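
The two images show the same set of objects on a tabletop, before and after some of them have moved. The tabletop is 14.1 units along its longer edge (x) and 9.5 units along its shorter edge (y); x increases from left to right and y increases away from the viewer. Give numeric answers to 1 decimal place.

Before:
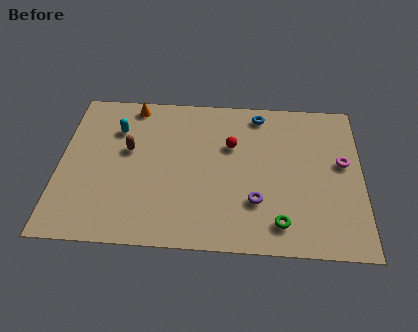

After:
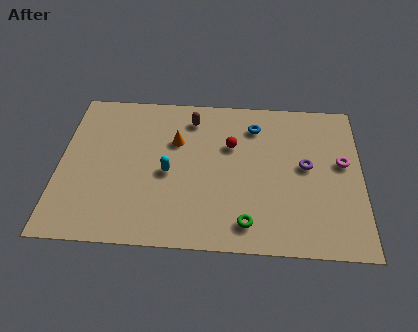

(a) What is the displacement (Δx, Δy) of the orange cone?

(2.1, -2.2)

The orange cone was at about (3.3, 8.5) and moved to about (5.4, 6.3).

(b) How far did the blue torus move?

0.8

The blue torus moved from about (9.3, 8.3) to (9.1, 7.5), a distance of √(0.2² + 0.8²) ≈ 0.8.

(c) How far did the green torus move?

1.5

The green torus was near (10.3, 1.6) before and (8.8, 1.5) after, so it travelled √(1.5² + 0.1²) ≈ 1.5 units.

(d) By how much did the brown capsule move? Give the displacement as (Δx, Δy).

(2.9, 2.2)

The brown capsule was at about (3.2, 5.6) and moved to about (6.1, 7.8).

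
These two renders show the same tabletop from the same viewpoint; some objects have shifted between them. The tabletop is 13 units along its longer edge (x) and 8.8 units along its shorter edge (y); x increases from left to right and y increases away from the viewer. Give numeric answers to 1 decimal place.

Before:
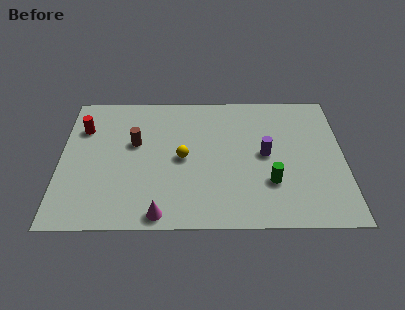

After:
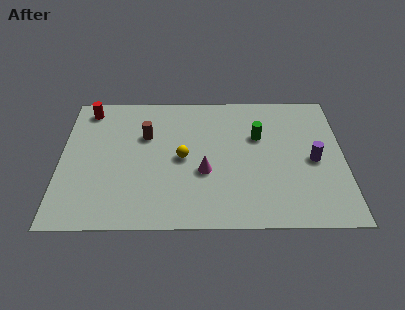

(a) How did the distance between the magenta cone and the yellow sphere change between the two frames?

-2.3

They were about 3.6 units apart before and 1.3 after — 2.3 units closer together.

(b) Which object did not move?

the yellow sphere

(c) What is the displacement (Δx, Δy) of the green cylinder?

(-0.5, 3.0)

From the two frames, the green cylinder sits at roughly (9.6, 2.7) before and (9.1, 5.7) after.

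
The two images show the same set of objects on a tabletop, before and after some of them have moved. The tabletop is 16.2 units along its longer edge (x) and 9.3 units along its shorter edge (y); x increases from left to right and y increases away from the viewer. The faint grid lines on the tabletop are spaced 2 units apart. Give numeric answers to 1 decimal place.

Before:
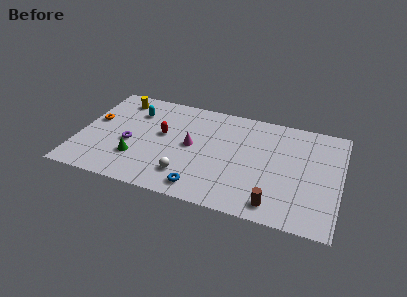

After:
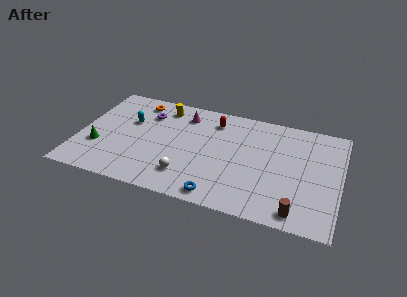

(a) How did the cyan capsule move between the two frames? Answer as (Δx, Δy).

(-0.2, -1.0)

From the two frames, the cyan capsule sits at roughly (3.2, 6.9) before and (3.0, 5.9) after.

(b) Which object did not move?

the white sphere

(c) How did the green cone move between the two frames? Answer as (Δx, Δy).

(-2.4, 0.4)

The green cone started near (3.7, 2.7) and ended near (1.3, 3.1).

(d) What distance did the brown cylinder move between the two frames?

1.4

From (12.4, 1.3) to (13.8, 1.1), the brown cylinder covered √(1.4² + 0.2²) ≈ 1.4 units.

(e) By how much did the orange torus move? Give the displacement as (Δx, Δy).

(2.5, 2.5)

The orange torus was at about (0.8, 5.4) and moved to about (3.3, 7.9).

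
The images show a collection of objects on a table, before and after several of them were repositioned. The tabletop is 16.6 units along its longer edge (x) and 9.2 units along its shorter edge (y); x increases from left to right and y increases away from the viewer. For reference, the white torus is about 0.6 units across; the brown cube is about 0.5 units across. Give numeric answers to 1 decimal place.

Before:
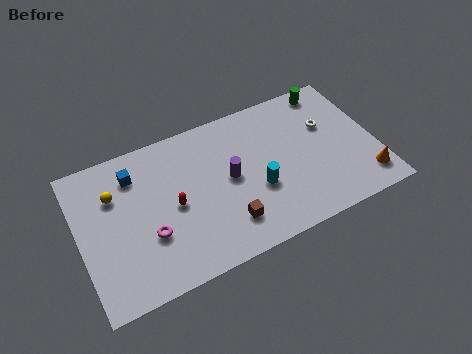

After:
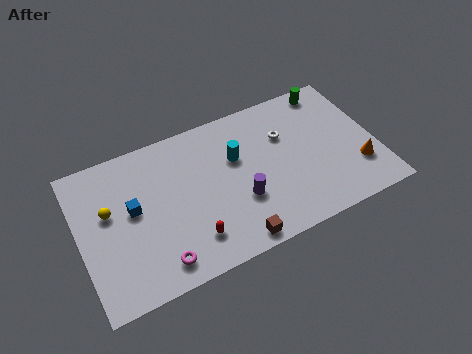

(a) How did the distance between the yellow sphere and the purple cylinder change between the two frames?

+1.0

The distance was about 6.5 in the first image and 7.5 in the second, so they moved 1.0 units further apart.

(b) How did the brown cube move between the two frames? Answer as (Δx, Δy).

(0.2, -1.2)

The brown cube was at about (7.9, 2.1) and moved to about (8.1, 0.9).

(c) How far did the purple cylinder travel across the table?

1.6

From (8.4, 4.8) to (8.8, 3.2), the purple cylinder covered √(0.4² + 1.6²) ≈ 1.6 units.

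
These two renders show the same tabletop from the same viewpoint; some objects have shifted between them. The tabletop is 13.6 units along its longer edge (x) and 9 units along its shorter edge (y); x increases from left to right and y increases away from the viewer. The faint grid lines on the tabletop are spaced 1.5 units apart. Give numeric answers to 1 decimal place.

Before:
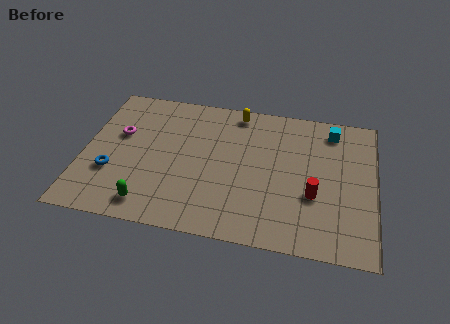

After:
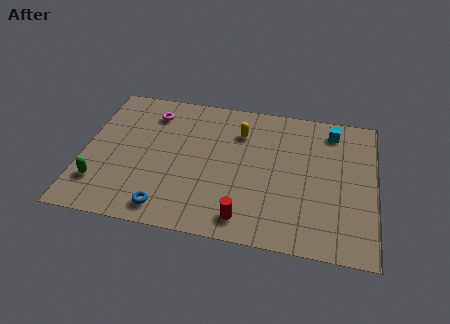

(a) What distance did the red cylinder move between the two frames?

3.7

The red cylinder moved from about (10.8, 3.3) to (7.7, 1.3), a distance of √(3.1² + 2.0²) ≈ 3.7.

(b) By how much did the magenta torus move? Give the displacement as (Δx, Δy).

(1.4, 1.7)

From the two frames, the magenta torus sits at roughly (1.6, 5.5) before and (3.0, 7.2) after.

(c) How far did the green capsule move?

2.6

From (3.3, 1.3) to (0.9, 2.2), the green capsule covered √(2.4² + 0.9²) ≈ 2.6 units.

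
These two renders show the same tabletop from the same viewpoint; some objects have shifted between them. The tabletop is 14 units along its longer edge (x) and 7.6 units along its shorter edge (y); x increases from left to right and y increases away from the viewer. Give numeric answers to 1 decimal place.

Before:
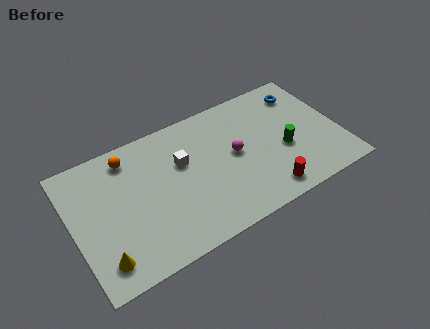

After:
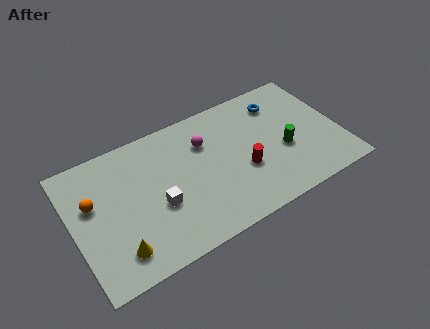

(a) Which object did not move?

the green cylinder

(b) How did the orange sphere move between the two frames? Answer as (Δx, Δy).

(-2.1, -1.7)

From the two frames, the orange sphere sits at roughly (3.2, 6.4) before and (1.1, 4.7) after.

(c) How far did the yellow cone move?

0.8

From (1.2, 1.4) to (2.0, 1.5), the yellow cone covered √(0.8² + 0.1²) ≈ 0.8 units.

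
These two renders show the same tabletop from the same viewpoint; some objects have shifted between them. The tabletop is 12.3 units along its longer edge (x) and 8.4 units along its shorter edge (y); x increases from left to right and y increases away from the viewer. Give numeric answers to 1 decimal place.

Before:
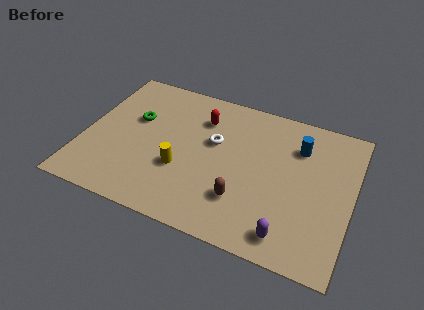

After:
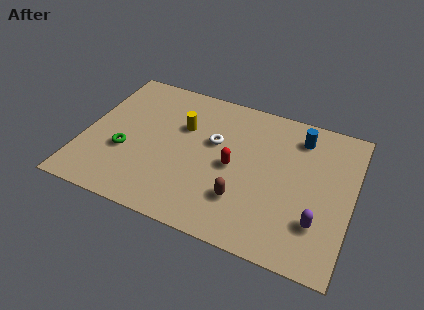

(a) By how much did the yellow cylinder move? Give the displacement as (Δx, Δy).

(-0.2, 2.5)

The yellow cylinder was at about (4.6, 3.0) and moved to about (4.4, 5.5).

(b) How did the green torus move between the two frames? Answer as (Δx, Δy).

(-0.2, -2.1)

The green torus was at about (2.2, 5.2) and moved to about (2.0, 3.1).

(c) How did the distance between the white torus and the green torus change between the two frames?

+0.7

They were about 3.7 units apart before and 4.4 after — 0.7 units further apart.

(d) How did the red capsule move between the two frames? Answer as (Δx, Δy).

(1.7, -2.3)

The red capsule was at about (5.2, 6.3) and moved to about (6.9, 4.0).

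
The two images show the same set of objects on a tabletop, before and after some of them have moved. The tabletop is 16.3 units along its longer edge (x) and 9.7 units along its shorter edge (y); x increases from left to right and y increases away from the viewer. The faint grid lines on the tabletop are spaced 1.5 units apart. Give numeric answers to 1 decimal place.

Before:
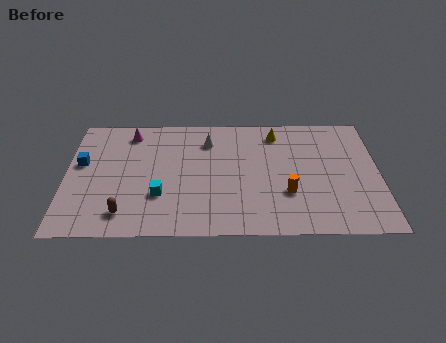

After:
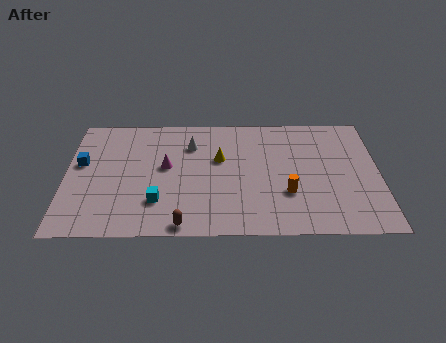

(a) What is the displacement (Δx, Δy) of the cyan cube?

(-0.1, -0.5)

The cyan cube started near (4.9, 3.1) and ended near (4.8, 2.6).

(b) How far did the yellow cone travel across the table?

3.7

The yellow cone was near (11.0, 8.1) before and (8.0, 6.0) after, so it travelled √(3.0² + 2.1²) ≈ 3.7 units.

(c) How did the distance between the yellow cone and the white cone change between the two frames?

-1.7

Before: roughly 3.6 units apart; after: 1.9. That's 1.7 units closer together.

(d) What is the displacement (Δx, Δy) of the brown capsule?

(3.0, -0.9)

The brown capsule was at about (3.1, 1.7) and moved to about (6.1, 0.8).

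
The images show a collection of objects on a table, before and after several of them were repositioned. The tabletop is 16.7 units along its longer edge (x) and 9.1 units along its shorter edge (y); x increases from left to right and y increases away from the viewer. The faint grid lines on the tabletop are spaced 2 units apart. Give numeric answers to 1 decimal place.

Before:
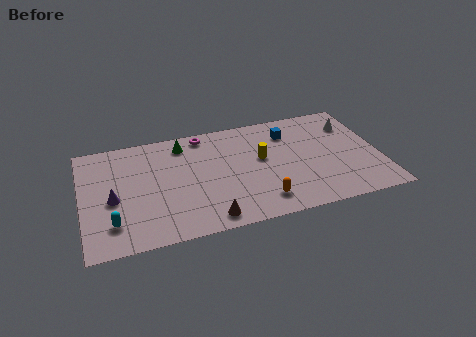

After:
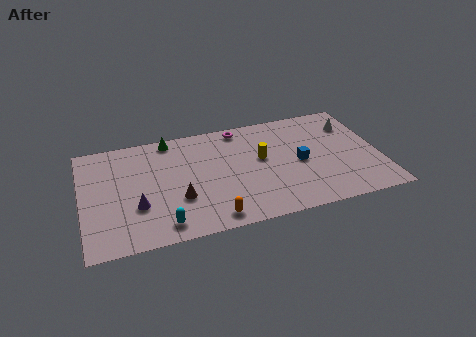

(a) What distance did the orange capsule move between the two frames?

2.9

The orange capsule moved from about (9.8, 1.7) to (7.0, 1.1), a distance of √(2.8² + 0.6²) ≈ 2.9.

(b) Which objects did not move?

the white cone and the yellow cylinder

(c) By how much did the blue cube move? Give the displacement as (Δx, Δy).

(0.4, -2.7)

The blue cube started near (11.8, 7.0) and ended near (12.2, 4.3).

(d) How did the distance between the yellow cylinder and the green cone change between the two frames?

+0.9

Before: roughly 4.9 units apart; after: 5.8. That's 0.9 units further apart.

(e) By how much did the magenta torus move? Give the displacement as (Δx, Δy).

(2.1, 0.0)

From the two frames, the magenta torus sits at roughly (7.0, 8.1) before and (9.1, 8.1) after.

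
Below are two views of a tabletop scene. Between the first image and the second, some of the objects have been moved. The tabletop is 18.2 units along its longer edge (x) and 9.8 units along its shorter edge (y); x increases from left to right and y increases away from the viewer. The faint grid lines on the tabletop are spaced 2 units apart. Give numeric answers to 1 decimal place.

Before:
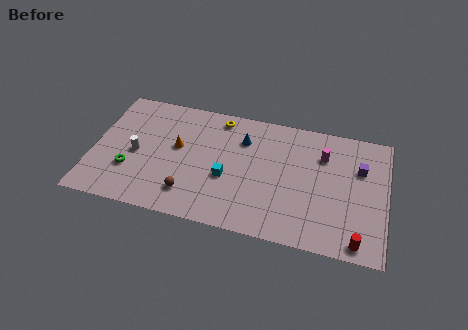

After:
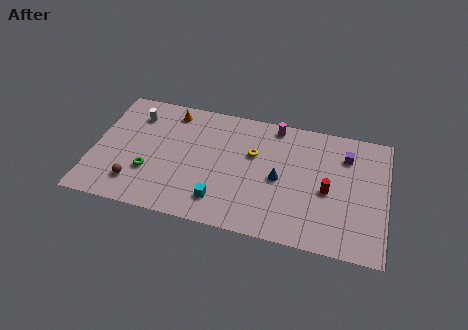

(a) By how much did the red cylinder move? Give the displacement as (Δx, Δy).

(-2.0, 3.4)

The red cylinder started near (16.6, 1.0) and ended near (14.6, 4.4).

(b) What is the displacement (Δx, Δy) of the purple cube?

(-0.9, 0.8)

The purple cube started near (16.5, 6.6) and ended near (15.6, 7.4).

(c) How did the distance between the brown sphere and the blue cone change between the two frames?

+3.2

They were about 5.9 units apart before and 9.1 after — 3.2 units further apart.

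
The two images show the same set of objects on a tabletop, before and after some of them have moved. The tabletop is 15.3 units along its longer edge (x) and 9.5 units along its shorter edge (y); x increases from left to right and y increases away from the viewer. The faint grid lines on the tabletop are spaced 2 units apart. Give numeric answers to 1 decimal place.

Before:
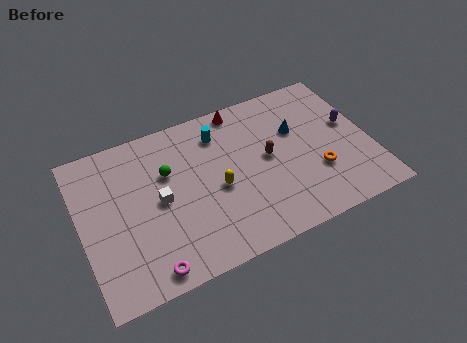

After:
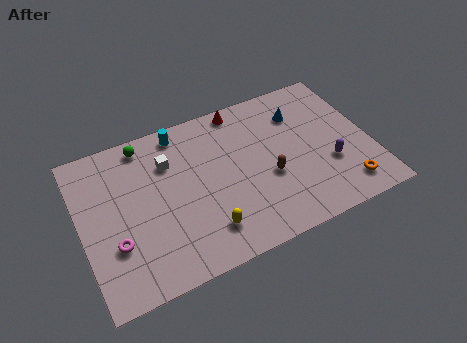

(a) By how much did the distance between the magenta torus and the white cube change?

+1.1

The distance was about 3.8 in the first image and 4.9 in the second, so they moved 1.1 units further apart.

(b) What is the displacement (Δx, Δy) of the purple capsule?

(-1.4, -2.1)

The purple capsule started near (14.4, 5.4) and ended near (13.0, 3.3).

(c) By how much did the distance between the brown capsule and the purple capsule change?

-1.3

They were about 4.5 units apart before and 3.2 after — 1.3 units closer together.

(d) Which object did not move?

the red cone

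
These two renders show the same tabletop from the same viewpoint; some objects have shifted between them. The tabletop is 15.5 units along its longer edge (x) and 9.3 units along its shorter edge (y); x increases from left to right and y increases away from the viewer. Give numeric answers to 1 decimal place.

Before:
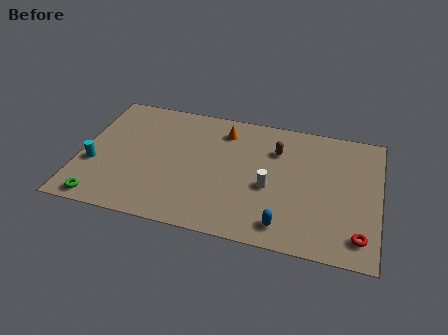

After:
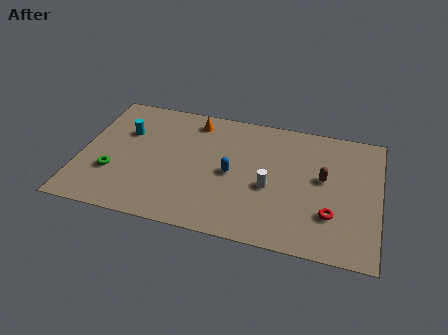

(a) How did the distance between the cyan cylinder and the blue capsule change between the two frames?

-4.2

They were about 10.2 units apart before and 6.0 after — 4.2 units closer together.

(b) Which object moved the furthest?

the blue capsule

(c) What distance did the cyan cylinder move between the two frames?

3.1

The cyan cylinder moved from about (0.8, 3.4) to (2.2, 6.2), a distance of √(1.4² + 2.8²) ≈ 3.1.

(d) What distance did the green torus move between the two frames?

2.1

The green torus moved from about (1.4, 0.9) to (1.8, 3.0), a distance of √(0.4² + 2.1²) ≈ 2.1.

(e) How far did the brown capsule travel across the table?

2.9

The brown capsule moved from about (10.1, 6.7) to (12.6, 5.2), a distance of √(2.5² + 1.5²) ≈ 2.9.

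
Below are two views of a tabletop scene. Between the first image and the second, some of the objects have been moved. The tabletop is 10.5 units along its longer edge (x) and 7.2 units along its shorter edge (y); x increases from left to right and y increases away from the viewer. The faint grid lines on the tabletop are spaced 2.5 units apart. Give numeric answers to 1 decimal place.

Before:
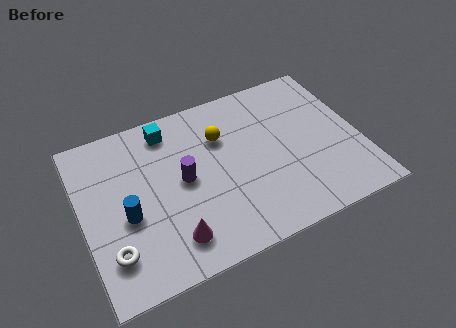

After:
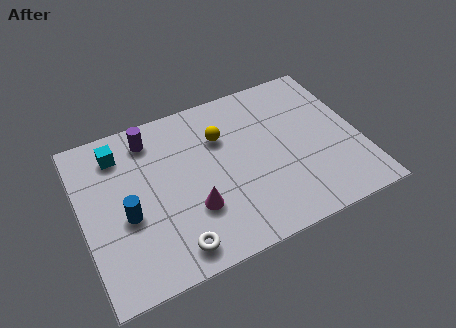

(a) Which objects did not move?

the yellow sphere and the blue cylinder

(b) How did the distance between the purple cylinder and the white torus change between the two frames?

+1.5

Before: roughly 3.5 units apart; after: 5.0. That's 1.5 units further apart.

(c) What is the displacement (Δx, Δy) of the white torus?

(2.2, -0.7)

The white torus started near (0.9, 1.7) and ended near (3.1, 1.0).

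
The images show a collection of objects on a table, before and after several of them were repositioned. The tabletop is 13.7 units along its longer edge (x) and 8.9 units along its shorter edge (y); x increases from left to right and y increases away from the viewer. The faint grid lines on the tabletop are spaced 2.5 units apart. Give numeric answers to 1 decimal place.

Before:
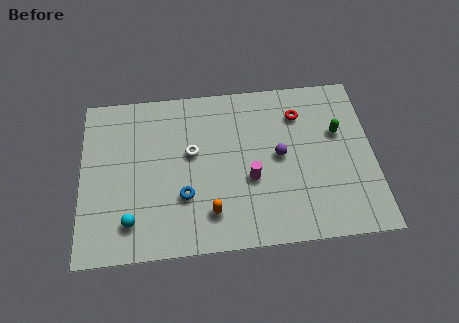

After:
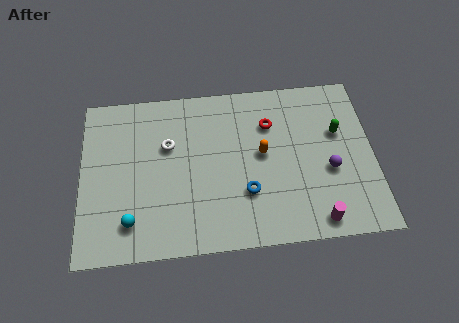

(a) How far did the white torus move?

1.2

The white torus moved from about (5.2, 5.2) to (4.1, 5.7), a distance of √(1.1² + 0.5²) ≈ 1.2.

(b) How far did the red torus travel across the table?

1.5

The red torus moved from about (10.3, 6.8) to (8.9, 6.4), a distance of √(1.4² + 0.4²) ≈ 1.5.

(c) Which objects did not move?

the green capsule and the cyan sphere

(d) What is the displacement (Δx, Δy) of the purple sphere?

(2.3, -1.0)

The purple sphere started near (9.3, 4.6) and ended near (11.6, 3.6).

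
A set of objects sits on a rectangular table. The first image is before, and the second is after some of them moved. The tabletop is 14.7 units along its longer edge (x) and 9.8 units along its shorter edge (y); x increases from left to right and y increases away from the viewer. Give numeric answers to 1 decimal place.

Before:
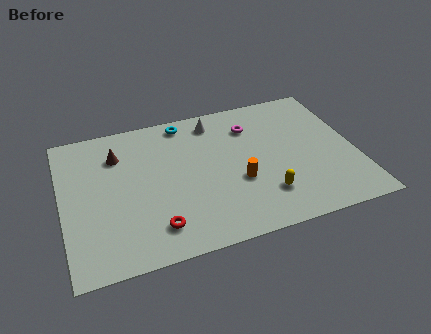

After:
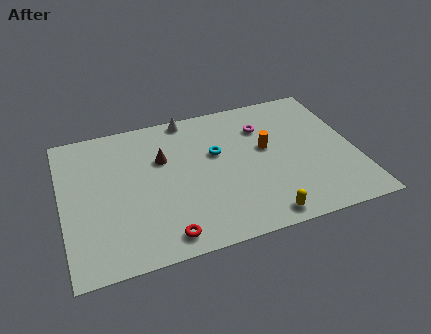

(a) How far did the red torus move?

0.8

The red torus was near (4.4, 1.9) before and (4.8, 1.2) after, so it travelled √(0.4² + 0.7²) ≈ 0.8 units.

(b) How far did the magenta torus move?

0.6

The magenta torus moved from about (9.7, 7.4) to (10.3, 7.2), a distance of √(0.6² + 0.2²) ≈ 0.6.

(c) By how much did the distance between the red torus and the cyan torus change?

-1.4

They were about 7.1 units apart before and 5.7 after — 1.4 units closer together.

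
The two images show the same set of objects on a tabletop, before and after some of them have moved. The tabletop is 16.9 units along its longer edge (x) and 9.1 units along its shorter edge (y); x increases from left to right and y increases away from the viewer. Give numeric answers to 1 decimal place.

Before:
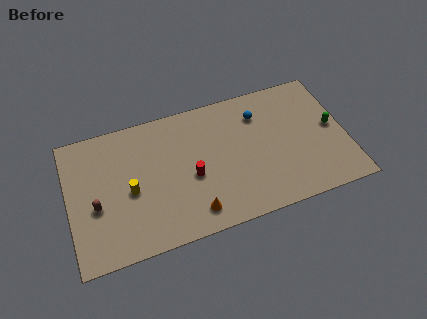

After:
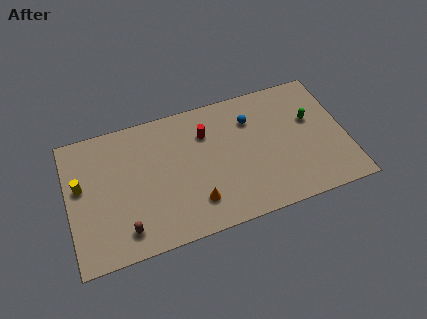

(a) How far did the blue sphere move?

0.5

The blue sphere moved from about (11.8, 6.9) to (11.3, 6.7), a distance of √(0.5² + 0.2²) ≈ 0.5.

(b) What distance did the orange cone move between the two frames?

0.6

The orange cone was near (7.3, 1.5) before and (7.5, 2.1) after, so it travelled √(0.2² + 0.6²) ≈ 0.6 units.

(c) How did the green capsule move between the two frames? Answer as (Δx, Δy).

(-1.2, 0.9)

The green capsule was at about (16.1, 4.7) and moved to about (14.9, 5.6).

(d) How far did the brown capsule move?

2.6

The brown capsule moved from about (1.6, 3.7) to (3.2, 1.6), a distance of √(1.6² + 2.1²) ≈ 2.6.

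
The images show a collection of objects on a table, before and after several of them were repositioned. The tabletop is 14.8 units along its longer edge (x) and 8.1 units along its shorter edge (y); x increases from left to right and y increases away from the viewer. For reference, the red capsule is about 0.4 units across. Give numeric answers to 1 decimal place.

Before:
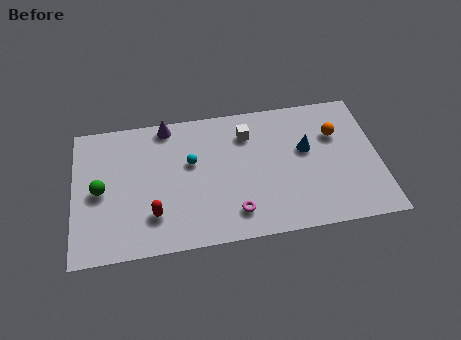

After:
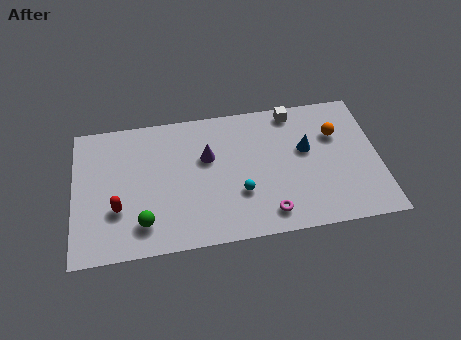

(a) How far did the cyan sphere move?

3.2

From (5.7, 4.9) to (8.0, 2.7), the cyan sphere covered √(2.3² + 2.2²) ≈ 3.2 units.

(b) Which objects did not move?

the blue cone and the orange sphere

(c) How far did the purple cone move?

2.9

The purple cone moved from about (4.6, 7.3) to (6.5, 5.1), a distance of √(1.9² + 2.2²) ≈ 2.9.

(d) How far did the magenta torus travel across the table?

1.6

The magenta torus moved from about (7.7, 1.6) to (9.3, 1.3), a distance of √(1.6² + 0.3²) ≈ 1.6.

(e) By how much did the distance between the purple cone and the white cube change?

+0.7

They were about 4.1 units apart before and 4.8 after — 0.7 units further apart.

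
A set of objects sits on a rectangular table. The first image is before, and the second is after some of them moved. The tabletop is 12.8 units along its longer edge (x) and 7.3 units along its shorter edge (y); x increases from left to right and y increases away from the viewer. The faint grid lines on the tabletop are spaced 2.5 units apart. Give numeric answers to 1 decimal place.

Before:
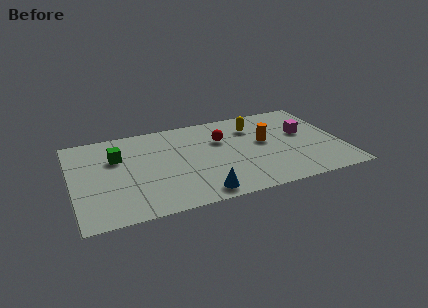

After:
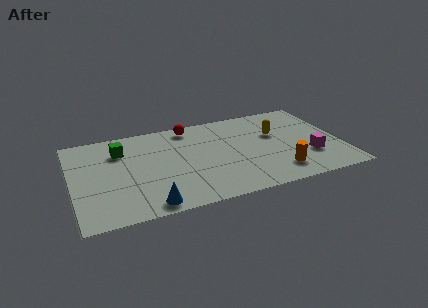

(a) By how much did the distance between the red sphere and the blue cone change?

+1.9

The distance was about 4.2 in the first image and 6.1 in the second, so they moved 1.9 units further apart.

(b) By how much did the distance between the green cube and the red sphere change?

-1.5

Before: roughly 5.0 units apart; after: 3.5. That's 1.5 units closer together.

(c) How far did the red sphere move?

2.1

The red sphere was near (7.2, 4.9) before and (5.8, 6.4) after, so it travelled √(1.4² + 1.5²) ≈ 2.1 units.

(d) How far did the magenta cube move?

2.0

The magenta cube moved from about (11.1, 4.3) to (11.2, 2.3), a distance of √(0.1² + 2.0²) ≈ 2.0.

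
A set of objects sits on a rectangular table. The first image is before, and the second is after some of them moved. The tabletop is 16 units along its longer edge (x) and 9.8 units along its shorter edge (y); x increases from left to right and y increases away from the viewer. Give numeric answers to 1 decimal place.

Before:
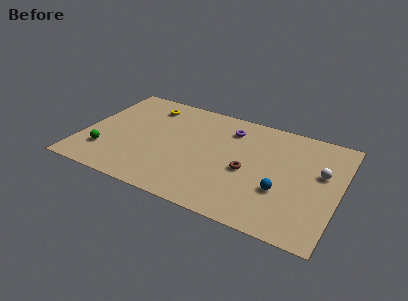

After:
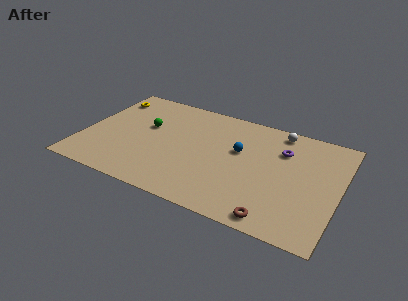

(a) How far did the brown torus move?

3.9

From (10.4, 4.3) to (12.5, 1.0), the brown torus covered √(2.1² + 3.3²) ≈ 3.9 units.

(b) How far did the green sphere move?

4.0

From (1.6, 2.5) to (3.8, 5.9), the green sphere covered √(2.2² + 3.4²) ≈ 4.0 units.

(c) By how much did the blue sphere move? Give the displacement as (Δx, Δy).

(-2.9, 2.5)

The blue sphere started near (12.6, 3.4) and ended near (9.7, 5.9).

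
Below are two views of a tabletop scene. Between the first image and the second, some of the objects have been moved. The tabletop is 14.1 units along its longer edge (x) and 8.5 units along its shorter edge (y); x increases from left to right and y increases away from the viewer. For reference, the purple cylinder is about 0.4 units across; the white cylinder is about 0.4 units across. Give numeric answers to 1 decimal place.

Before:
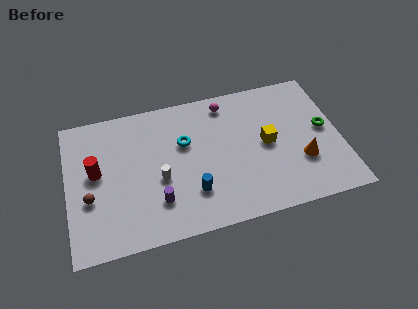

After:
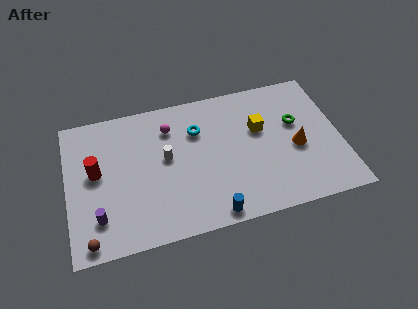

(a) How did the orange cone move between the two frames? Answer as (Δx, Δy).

(-0.2, 0.9)

The orange cone started near (12.0, 2.8) and ended near (11.8, 3.7).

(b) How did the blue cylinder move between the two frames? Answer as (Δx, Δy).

(0.9, -1.5)

The blue cylinder started near (6.3, 2.3) and ended near (7.2, 0.8).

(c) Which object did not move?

the red cylinder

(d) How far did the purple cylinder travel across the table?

3.0

From (4.5, 2.2) to (1.5, 2.0), the purple cylinder covered √(3.0² + 0.2²) ≈ 3.0 units.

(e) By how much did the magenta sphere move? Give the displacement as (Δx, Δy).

(-3.0, -0.8)

The magenta sphere started near (8.4, 7.3) and ended near (5.4, 6.5).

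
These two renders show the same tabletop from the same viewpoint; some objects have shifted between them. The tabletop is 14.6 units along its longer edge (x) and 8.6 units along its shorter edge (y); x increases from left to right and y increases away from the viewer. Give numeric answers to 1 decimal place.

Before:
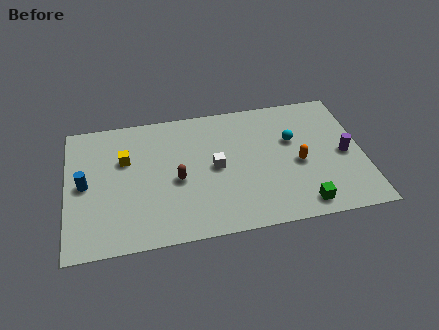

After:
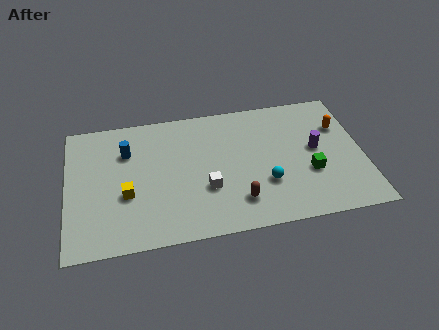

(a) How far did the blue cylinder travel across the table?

2.8

The blue cylinder moved from about (0.9, 4.3) to (3.0, 6.1), a distance of √(2.1² + 1.8²) ≈ 2.8.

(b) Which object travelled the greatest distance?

the brown capsule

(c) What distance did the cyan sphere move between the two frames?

3.0

The cyan sphere moved from about (11.2, 5.4) to (9.7, 2.8), a distance of √(1.5² + 2.6²) ≈ 3.0.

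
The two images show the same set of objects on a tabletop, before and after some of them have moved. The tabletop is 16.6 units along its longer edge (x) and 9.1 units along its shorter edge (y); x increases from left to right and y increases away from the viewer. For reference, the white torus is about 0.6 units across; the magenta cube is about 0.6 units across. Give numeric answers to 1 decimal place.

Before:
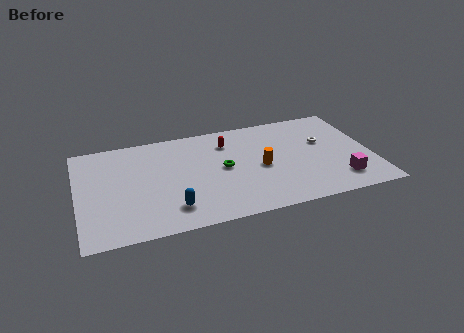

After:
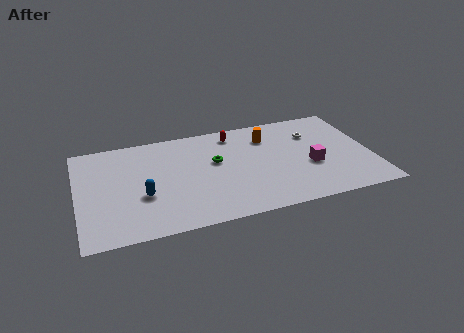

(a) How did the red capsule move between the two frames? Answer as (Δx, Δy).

(0.4, 0.7)

The red capsule was at about (8.6, 7.0) and moved to about (9.0, 7.7).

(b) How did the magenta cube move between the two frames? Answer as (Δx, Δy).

(-1.5, 1.7)

The magenta cube started near (14.6, 1.9) and ended near (13.1, 3.6).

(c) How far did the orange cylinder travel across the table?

2.8

The orange cylinder moved from about (10.3, 4.2) to (10.9, 6.9), a distance of √(0.6² + 2.7²) ≈ 2.8.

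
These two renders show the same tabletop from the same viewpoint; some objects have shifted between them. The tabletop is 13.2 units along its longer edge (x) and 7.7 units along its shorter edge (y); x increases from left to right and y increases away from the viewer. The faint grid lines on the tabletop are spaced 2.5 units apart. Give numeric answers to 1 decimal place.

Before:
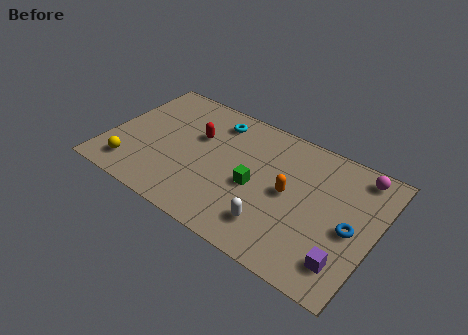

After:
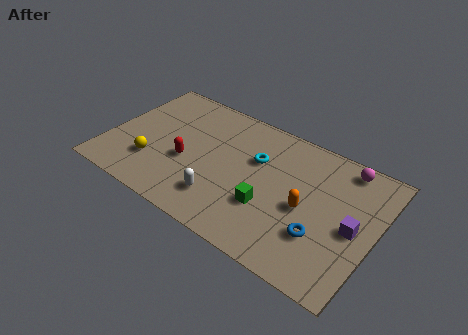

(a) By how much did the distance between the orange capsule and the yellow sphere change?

-0.3

Before: roughly 7.9 units apart; after: 7.6. That's 0.3 units closer together.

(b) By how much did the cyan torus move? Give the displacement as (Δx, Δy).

(2.3, -1.3)

From the two frames, the cyan torus sits at roughly (4.9, 6.3) before and (7.2, 5.0) after.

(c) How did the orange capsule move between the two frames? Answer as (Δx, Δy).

(0.9, -0.4)

From the two frames, the orange capsule sits at roughly (9.0, 3.9) before and (9.9, 3.5) after.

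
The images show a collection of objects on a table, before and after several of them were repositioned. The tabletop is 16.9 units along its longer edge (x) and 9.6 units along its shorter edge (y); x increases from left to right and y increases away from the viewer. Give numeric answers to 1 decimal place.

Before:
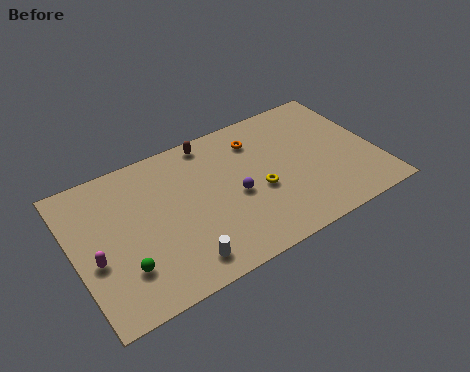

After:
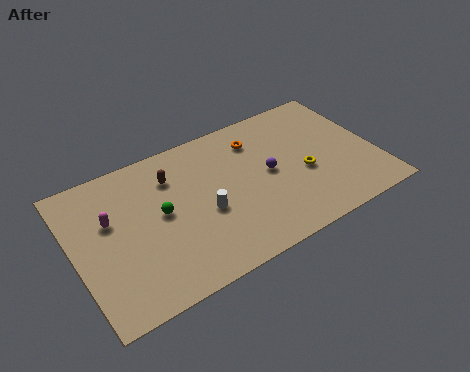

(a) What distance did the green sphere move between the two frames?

3.5

The green sphere moved from about (2.4, 2.6) to (4.8, 5.1), a distance of √(2.4² + 2.5²) ≈ 3.5.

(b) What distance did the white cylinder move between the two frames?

3.0

From (5.4, 1.5) to (7.1, 4.0), the white cylinder covered √(1.7² + 2.5²) ≈ 3.0 units.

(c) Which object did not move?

the orange torus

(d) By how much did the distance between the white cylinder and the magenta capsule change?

+0.4

Before: roughly 5.0 units apart; after: 5.4. That's 0.4 units further apart.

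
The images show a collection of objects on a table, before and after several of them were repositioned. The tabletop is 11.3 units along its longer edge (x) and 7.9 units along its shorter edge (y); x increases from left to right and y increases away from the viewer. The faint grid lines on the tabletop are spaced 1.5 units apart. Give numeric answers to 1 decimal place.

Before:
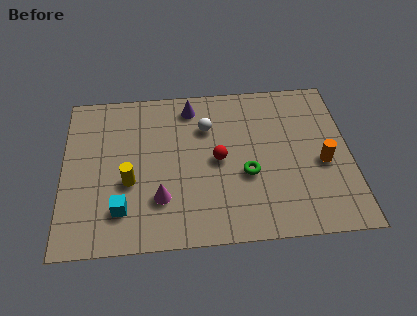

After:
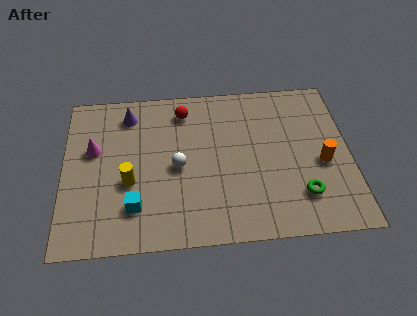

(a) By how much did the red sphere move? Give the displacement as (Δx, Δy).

(-1.3, 2.6)

From the two frames, the red sphere sits at roughly (6.1, 3.9) before and (4.8, 6.5) after.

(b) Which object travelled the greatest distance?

the magenta cone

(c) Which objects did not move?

the yellow cylinder and the orange cylinder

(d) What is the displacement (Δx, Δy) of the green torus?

(2.1, -1.2)

The green torus started near (7.2, 3.1) and ended near (9.3, 1.9).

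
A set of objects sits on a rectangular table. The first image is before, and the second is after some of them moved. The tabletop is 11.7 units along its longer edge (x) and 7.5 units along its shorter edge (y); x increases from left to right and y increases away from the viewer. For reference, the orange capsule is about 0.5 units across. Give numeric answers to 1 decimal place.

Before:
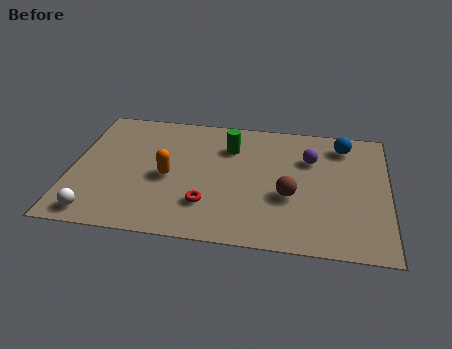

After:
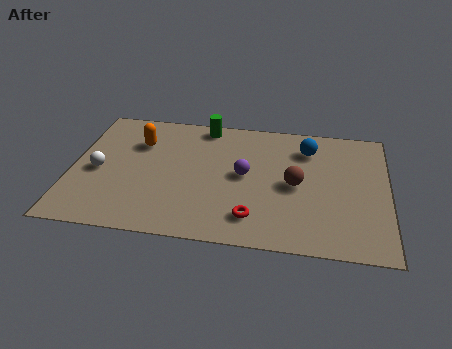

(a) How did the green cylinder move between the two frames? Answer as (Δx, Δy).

(-1.0, 1.2)

From the two frames, the green cylinder sits at roughly (5.8, 5.5) before and (4.8, 6.7) after.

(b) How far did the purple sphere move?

2.7

The purple sphere was near (8.8, 5.2) before and (6.4, 3.9) after, so it travelled √(2.4² + 1.3²) ≈ 2.7 units.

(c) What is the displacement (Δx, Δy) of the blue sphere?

(-1.3, -0.4)

The blue sphere was at about (10.0, 6.2) and moved to about (8.7, 5.8).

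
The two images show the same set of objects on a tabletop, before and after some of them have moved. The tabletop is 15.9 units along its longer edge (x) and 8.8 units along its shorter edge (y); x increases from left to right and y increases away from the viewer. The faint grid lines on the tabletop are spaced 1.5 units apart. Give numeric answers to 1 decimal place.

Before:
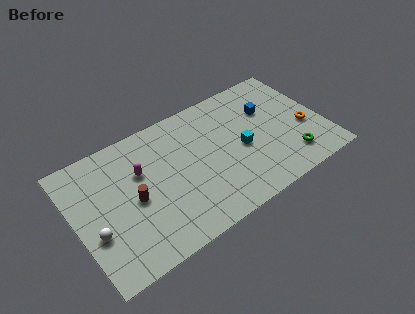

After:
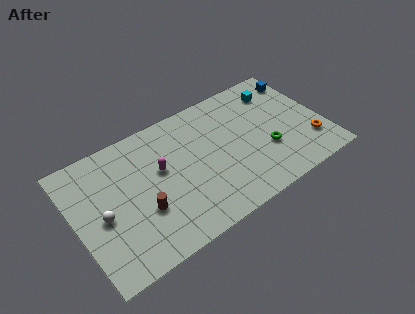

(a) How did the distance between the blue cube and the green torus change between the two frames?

+0.9

They were about 4.2 units apart before and 5.1 after — 0.9 units further apart.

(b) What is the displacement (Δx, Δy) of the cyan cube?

(2.9, 3.0)

The cyan cube started near (10.6, 4.0) and ended near (13.5, 7.0).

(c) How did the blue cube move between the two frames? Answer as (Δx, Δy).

(2.4, 1.3)

The blue cube started near (12.7, 5.9) and ended near (15.1, 7.2).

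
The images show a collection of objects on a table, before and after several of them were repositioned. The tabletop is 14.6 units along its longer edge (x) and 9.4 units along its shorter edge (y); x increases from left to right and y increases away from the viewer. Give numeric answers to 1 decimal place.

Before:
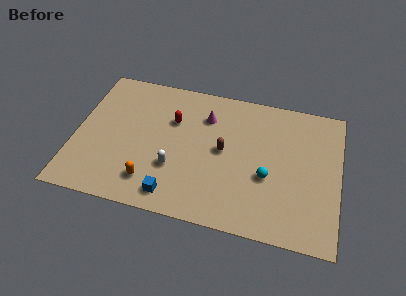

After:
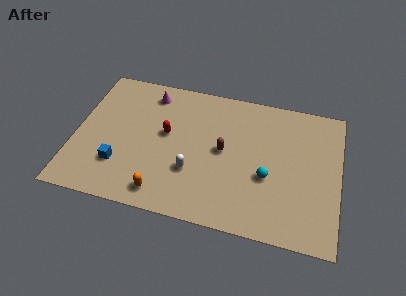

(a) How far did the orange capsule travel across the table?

0.9

The orange capsule was near (4.4, 1.9) before and (5.1, 1.3) after, so it travelled √(0.7² + 0.6²) ≈ 0.9 units.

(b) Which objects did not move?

the brown capsule and the cyan sphere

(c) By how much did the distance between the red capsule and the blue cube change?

-1.4

They were about 5.0 units apart before and 3.6 after — 1.4 units closer together.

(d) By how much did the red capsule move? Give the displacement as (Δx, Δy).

(-0.3, -1.0)

From the two frames, the red capsule sits at roughly (5.3, 6.3) before and (5.0, 5.3) after.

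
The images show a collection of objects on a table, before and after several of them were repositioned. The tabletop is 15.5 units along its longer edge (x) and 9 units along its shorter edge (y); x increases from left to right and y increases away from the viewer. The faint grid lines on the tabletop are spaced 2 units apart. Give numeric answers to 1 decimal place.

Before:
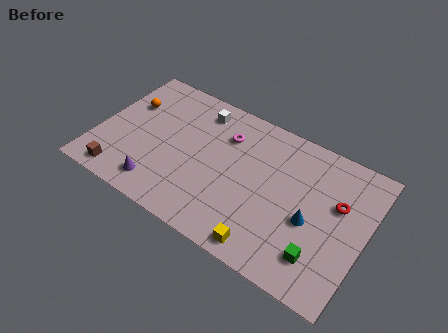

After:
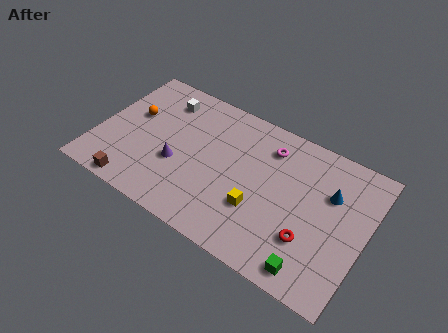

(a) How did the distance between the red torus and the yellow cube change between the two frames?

-2.7

The distance was about 5.7 in the first image and 3.0 in the second, so they moved 2.7 units closer together.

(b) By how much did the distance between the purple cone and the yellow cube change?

-1.6

They were about 6.4 units apart before and 4.8 after — 1.6 units closer together.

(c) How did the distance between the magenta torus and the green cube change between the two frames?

-0.8

The distance was about 7.7 in the first image and 6.9 in the second, so they moved 0.8 units closer together.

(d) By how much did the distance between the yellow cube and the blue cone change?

+1.3

The distance was about 3.5 in the first image and 4.8 in the second, so they moved 1.3 units further apart.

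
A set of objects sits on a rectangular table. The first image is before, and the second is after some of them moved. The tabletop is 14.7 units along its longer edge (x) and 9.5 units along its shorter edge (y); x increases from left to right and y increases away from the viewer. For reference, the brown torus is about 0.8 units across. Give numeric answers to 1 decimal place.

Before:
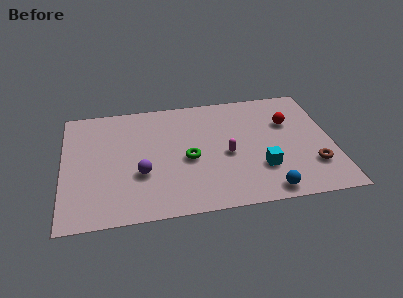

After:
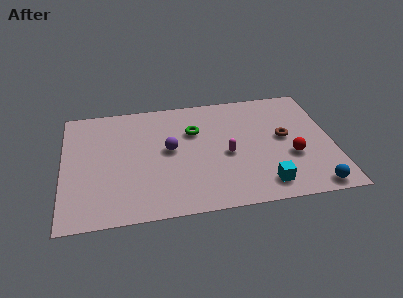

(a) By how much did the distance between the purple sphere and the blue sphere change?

+1.6

They were about 7.1 units apart before and 8.7 after — 1.6 units further apart.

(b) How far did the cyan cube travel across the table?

1.3

From (10.7, 2.8) to (10.8, 1.5), the cyan cube covered √(0.1² + 1.3²) ≈ 1.3 units.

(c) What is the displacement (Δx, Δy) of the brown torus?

(-1.4, 2.5)

From the two frames, the brown torus sits at roughly (13.5, 2.6) before and (12.1, 5.1) after.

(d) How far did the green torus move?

2.2

From (6.8, 4.2) to (7.2, 6.4), the green torus covered √(0.4² + 2.2²) ≈ 2.2 units.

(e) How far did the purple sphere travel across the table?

2.3

The purple sphere moved from about (4.2, 3.4) to (5.8, 5.1), a distance of √(1.6² + 1.7²) ≈ 2.3.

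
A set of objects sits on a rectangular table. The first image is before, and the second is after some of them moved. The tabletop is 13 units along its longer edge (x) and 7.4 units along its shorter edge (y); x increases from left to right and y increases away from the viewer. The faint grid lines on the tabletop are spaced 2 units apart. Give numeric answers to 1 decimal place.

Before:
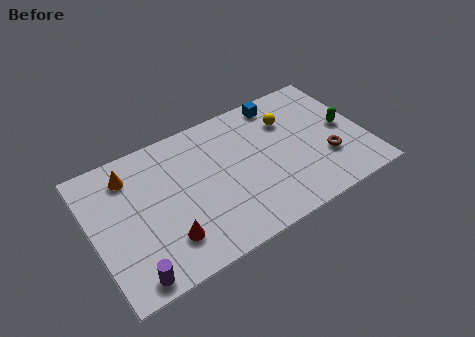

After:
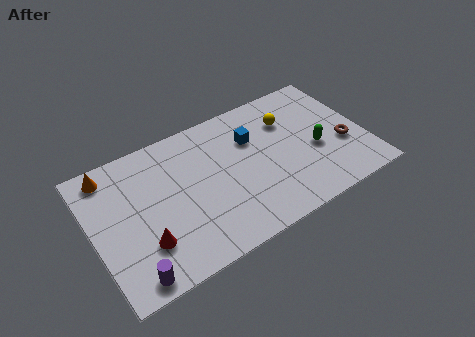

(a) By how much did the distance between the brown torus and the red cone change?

+1.9

The distance was about 7.8 in the first image and 9.7 in the second, so they moved 1.9 units further apart.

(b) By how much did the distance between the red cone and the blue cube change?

-1.4

The distance was about 7.8 in the first image and 6.4 in the second, so they moved 1.4 units closer together.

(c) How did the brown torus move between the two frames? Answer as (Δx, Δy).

(0.9, 0.4)

The brown torus was at about (11.0, 2.4) and moved to about (11.9, 2.8).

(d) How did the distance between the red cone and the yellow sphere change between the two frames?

+0.8

Before: roughly 7.3 units apart; after: 8.1. That's 0.8 units further apart.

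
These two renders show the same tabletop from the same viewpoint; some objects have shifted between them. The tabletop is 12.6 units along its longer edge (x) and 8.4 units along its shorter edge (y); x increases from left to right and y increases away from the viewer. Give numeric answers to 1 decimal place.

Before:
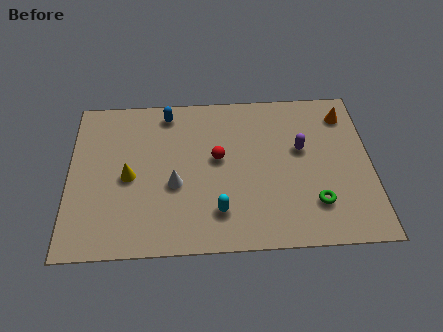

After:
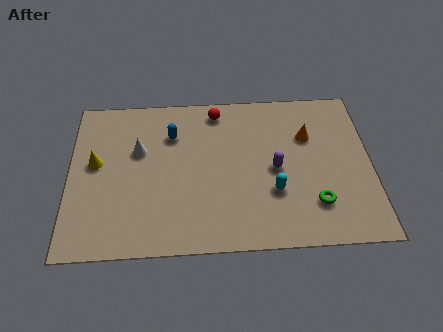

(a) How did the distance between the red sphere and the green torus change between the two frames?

+1.8

The distance was about 4.8 in the first image and 6.6 in the second, so they moved 1.8 units further apart.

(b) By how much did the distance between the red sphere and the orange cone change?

-1.7

The distance was about 5.8 in the first image and 4.1 in the second, so they moved 1.7 units closer together.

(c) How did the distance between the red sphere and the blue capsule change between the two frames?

-1.1

They were about 3.3 units apart before and 2.2 after — 1.1 units closer together.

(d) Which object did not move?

the green torus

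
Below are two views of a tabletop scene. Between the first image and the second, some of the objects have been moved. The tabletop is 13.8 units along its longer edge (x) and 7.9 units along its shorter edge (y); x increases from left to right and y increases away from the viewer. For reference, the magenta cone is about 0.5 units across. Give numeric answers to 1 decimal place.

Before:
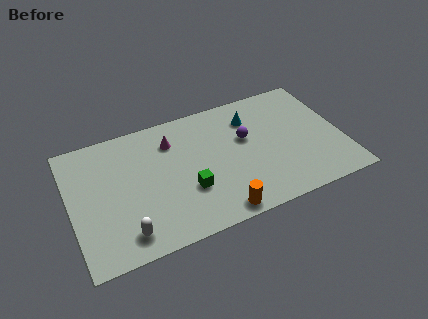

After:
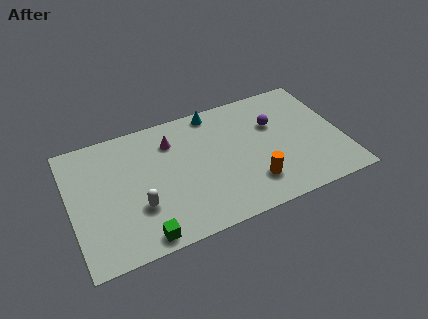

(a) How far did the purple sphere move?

1.6

The purple sphere was near (9.0, 4.8) before and (10.5, 5.2) after, so it travelled √(1.5² + 0.4²) ≈ 1.6 units.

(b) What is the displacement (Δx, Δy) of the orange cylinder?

(1.9, 1.1)

The orange cylinder started near (7.1, 0.8) and ended near (9.0, 1.9).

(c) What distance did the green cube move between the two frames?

3.1

The green cube was near (5.8, 2.7) before and (3.3, 0.8) after, so it travelled √(2.5² + 1.9²) ≈ 3.1 units.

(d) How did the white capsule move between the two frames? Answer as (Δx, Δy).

(0.8, 1.3)

The white capsule was at about (2.5, 1.3) and moved to about (3.3, 2.6).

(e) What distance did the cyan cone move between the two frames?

2.1

The cyan cone moved from about (9.4, 6.0) to (7.6, 7.1), a distance of √(1.8² + 1.1²) ≈ 2.1.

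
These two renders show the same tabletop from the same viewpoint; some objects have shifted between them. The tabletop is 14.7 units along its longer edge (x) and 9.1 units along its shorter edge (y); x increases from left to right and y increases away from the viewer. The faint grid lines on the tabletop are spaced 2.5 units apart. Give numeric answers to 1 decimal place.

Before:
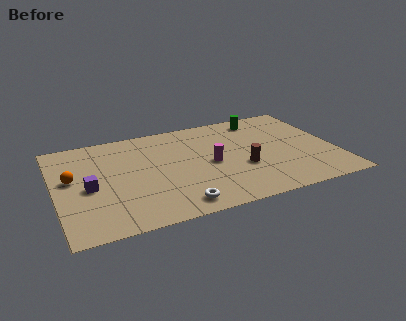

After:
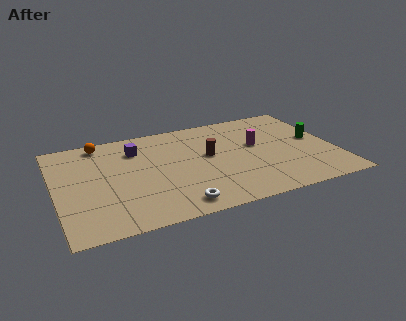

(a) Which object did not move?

the white torus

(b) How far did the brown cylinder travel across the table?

2.3

The brown cylinder moved from about (9.7, 3.4) to (8.1, 5.1), a distance of √(1.6² + 1.7²) ≈ 2.3.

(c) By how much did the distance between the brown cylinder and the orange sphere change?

-2.7

They were about 9.0 units apart before and 6.3 after — 2.7 units closer together.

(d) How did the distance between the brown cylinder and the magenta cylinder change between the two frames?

+0.8

The distance was about 1.8 in the first image and 2.6 in the second, so they moved 0.8 units further apart.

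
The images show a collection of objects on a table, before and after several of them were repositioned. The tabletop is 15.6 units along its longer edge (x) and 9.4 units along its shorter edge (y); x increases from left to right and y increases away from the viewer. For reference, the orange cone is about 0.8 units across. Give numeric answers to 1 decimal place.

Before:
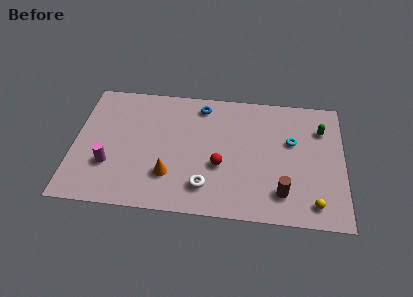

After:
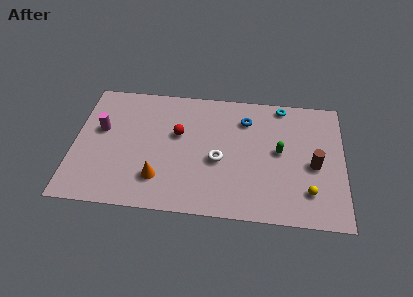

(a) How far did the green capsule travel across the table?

3.1

The green capsule was near (14.3, 6.9) before and (11.9, 5.0) after, so it travelled √(2.4² + 1.9²) ≈ 3.1 units.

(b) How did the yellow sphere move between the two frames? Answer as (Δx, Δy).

(-0.3, 0.8)

The yellow sphere was at about (13.9, 1.4) and moved to about (13.6, 2.2).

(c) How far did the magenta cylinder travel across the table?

2.7

From (2.1, 3.0) to (1.5, 5.6), the magenta cylinder covered √(0.6² + 2.6²) ≈ 2.7 units.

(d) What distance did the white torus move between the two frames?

2.1

The white torus was near (7.7, 2.0) before and (8.4, 4.0) after, so it travelled √(0.7² + 2.0²) ≈ 2.1 units.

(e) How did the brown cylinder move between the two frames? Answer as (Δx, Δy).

(1.8, 2.2)

The brown cylinder was at about (12.1, 2.0) and moved to about (13.9, 4.2).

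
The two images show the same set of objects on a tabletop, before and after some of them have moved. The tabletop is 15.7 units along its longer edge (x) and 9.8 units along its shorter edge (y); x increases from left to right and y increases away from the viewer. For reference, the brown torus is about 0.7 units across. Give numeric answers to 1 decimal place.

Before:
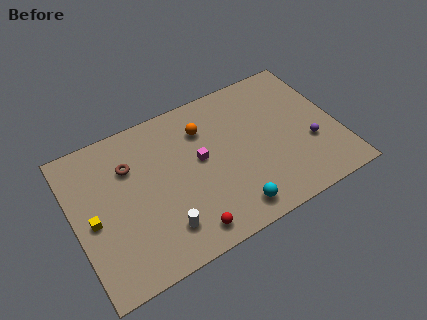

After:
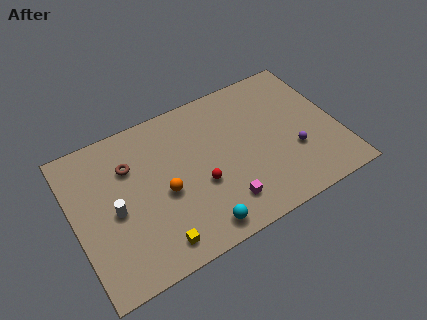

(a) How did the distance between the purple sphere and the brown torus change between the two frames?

-0.9

Before: roughly 10.9 units apart; after: 10.0. That's 0.9 units closer together.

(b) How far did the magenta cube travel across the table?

3.5

The magenta cube moved from about (7.5, 5.4) to (8.4, 2.0), a distance of √(0.9² + 3.4²) ≈ 3.5.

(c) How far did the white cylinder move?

3.5

The white cylinder moved from about (4.8, 2.1) to (2.3, 4.5), a distance of √(2.5² + 2.4²) ≈ 3.5.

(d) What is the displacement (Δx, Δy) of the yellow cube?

(3.3, -3.1)

From the two frames, the yellow cube sits at roughly (1.0, 4.5) before and (4.3, 1.4) after.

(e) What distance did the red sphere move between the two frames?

2.8

The red sphere moved from about (6.1, 1.3) to (7.3, 3.8), a distance of √(1.2² + 2.5²) ≈ 2.8.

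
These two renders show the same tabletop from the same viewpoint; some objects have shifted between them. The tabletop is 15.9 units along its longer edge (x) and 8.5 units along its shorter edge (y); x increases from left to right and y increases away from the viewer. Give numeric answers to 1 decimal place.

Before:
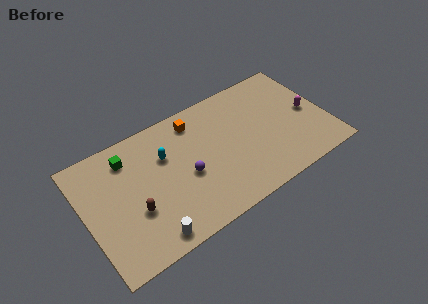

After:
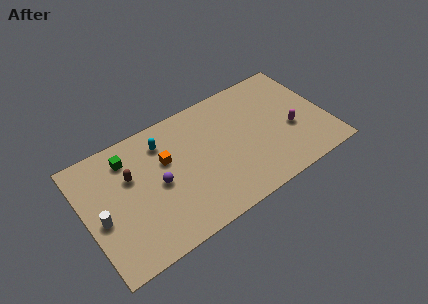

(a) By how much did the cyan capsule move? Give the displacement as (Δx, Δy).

(0.0, 1.0)

From the two frames, the cyan capsule sits at roughly (5.4, 5.7) before and (5.4, 6.7) after.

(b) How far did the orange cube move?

2.8

The orange cube moved from about (7.6, 7.1) to (5.4, 5.4), a distance of √(2.2² + 1.7²) ≈ 2.8.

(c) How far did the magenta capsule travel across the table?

1.5

The magenta capsule moved from about (14.8, 4.1) to (13.5, 3.4), a distance of √(1.3² + 0.7²) ≈ 1.5.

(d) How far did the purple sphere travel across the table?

1.8

From (6.5, 3.7) to (4.7, 4.1), the purple sphere covered √(1.8² + 0.4²) ≈ 1.8 units.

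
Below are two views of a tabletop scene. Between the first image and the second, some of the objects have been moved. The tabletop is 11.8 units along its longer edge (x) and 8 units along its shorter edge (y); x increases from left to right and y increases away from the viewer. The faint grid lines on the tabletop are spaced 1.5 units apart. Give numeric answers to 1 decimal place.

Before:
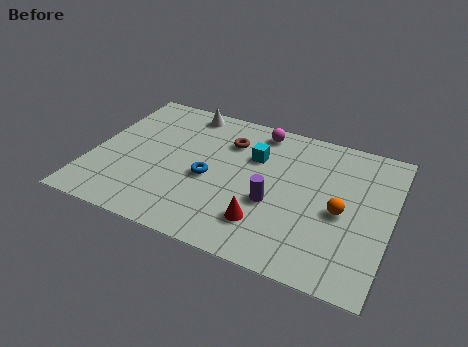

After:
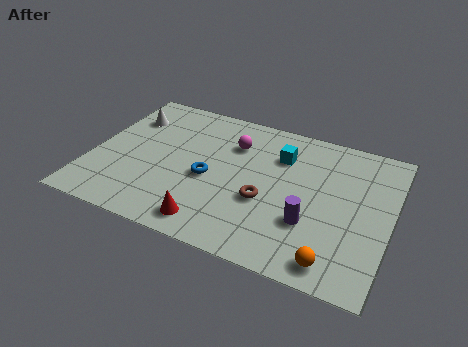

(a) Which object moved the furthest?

the brown torus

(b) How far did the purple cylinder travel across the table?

1.6

The purple cylinder was near (7.3, 3.1) before and (8.8, 2.6) after, so it travelled √(1.5² + 0.5²) ≈ 1.6 units.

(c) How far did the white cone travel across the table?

2.5

The white cone moved from about (3.3, 7.1) to (1.1, 5.9), a distance of √(2.2² + 1.2²) ≈ 2.5.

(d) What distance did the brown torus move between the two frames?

3.3

From (5.2, 5.9) to (7.0, 3.1), the brown torus covered √(1.8² + 2.8²) ≈ 3.3 units.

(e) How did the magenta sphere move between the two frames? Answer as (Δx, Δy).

(-0.9, -1.2)

From the two frames, the magenta sphere sits at roughly (6.3, 7.0) before and (5.4, 5.8) after.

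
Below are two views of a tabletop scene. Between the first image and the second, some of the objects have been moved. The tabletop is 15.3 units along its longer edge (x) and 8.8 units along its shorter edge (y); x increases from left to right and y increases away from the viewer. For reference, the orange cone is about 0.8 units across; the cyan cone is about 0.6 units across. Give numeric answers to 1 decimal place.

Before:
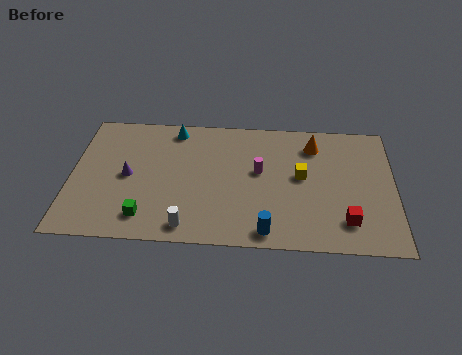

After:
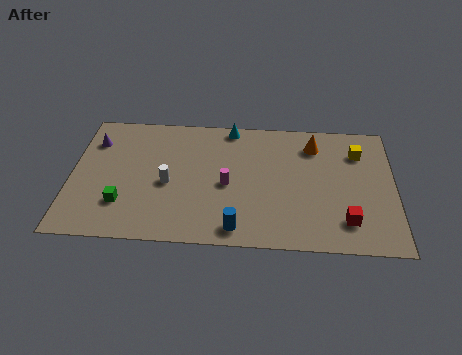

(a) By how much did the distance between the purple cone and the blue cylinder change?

+1.4

The distance was about 7.4 in the first image and 8.8 in the second, so they moved 1.4 units further apart.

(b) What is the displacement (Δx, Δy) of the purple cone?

(-1.7, 2.3)

From the two frames, the purple cone sits at roughly (2.7, 4.3) before and (1.0, 6.6) after.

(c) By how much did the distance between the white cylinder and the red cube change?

+1.2

They were about 7.4 units apart before and 8.6 after — 1.2 units further apart.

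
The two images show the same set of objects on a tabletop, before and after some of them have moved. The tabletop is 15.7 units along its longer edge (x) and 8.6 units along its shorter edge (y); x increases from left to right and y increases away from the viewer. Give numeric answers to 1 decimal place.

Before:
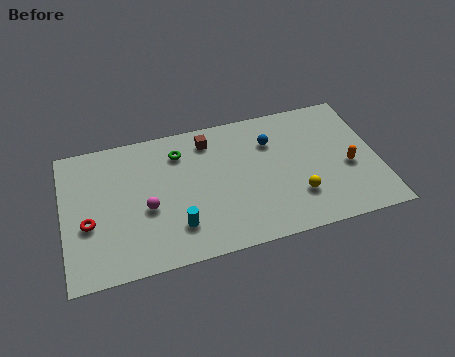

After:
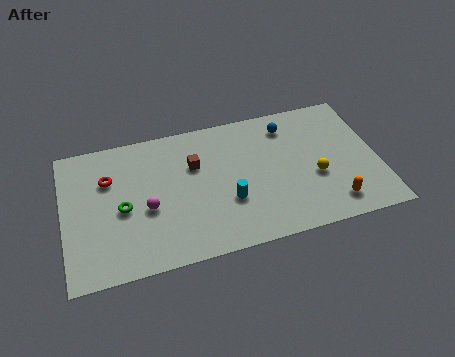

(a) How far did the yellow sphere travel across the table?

1.4

The yellow sphere was near (11.5, 2.4) before and (12.5, 3.4) after, so it travelled √(1.0² + 1.0²) ≈ 1.4 units.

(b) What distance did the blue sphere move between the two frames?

1.2

The blue sphere was near (10.5, 6.2) before and (11.4, 7.0) after, so it travelled √(0.9² + 0.8²) ≈ 1.2 units.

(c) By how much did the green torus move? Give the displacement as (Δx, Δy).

(-3.0, -2.8)

The green torus started near (5.9, 6.7) and ended near (2.9, 3.9).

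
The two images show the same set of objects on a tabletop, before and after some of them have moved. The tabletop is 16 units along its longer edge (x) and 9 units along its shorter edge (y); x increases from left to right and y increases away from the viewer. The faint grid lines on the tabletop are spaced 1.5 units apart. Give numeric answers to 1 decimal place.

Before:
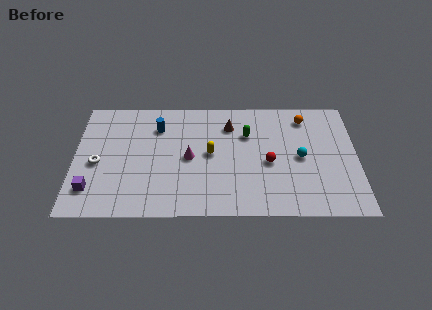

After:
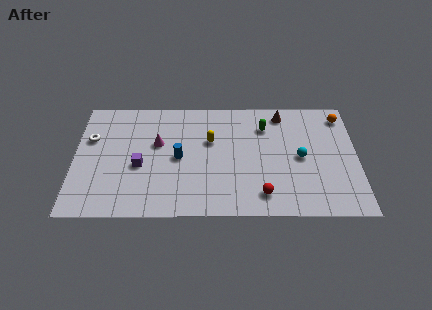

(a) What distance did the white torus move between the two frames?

1.9

The white torus was near (1.3, 4.0) before and (0.9, 5.9) after, so it travelled √(0.4² + 1.9²) ≈ 1.9 units.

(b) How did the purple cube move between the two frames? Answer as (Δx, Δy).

(2.7, 1.8)

From the two frames, the purple cube sits at roughly (1.0, 2.0) before and (3.7, 3.8) after.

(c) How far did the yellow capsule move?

1.0

The yellow capsule moved from about (7.7, 4.7) to (7.7, 5.7), a distance of √(0.0² + 1.0²) ≈ 1.0.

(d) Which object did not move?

the cyan sphere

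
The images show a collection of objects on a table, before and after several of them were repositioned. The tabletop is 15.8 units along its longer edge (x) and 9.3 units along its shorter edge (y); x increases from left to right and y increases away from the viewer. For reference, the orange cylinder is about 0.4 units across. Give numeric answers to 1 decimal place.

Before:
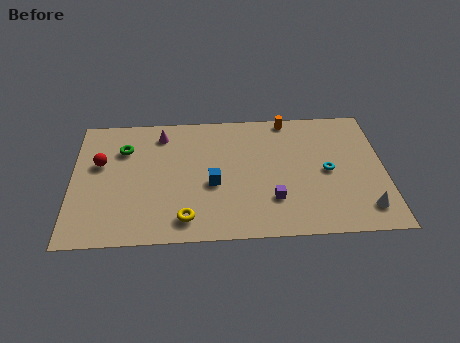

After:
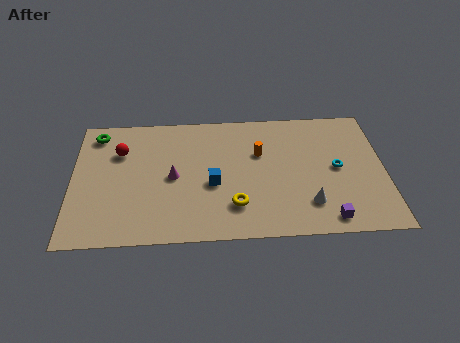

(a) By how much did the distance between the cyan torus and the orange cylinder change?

-0.3

They were about 4.4 units apart before and 4.1 after — 0.3 units closer together.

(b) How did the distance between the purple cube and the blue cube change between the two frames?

+3.1

The distance was about 3.3 in the first image and 6.4 in the second, so they moved 3.1 units further apart.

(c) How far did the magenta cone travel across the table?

3.3

From (4.5, 7.7) to (5.1, 4.5), the magenta cone covered √(0.6² + 3.2²) ≈ 3.3 units.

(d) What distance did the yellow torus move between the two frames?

2.6

The yellow torus was near (5.7, 1.5) before and (8.2, 2.3) after, so it travelled √(2.5² + 0.8²) ≈ 2.6 units.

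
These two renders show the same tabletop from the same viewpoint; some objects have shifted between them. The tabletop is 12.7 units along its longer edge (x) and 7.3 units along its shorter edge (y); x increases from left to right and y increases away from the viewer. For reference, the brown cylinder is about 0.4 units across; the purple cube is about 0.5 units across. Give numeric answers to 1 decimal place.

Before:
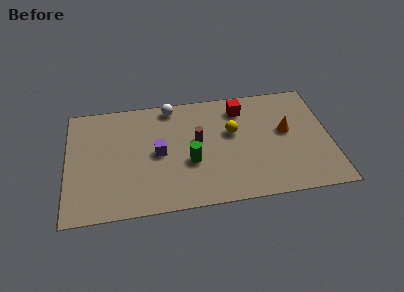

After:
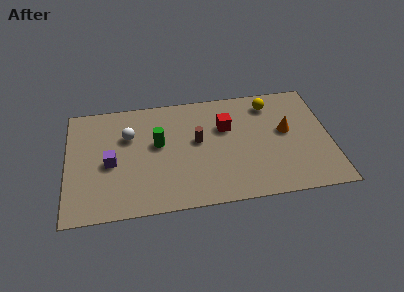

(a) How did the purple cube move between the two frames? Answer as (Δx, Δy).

(-2.3, -0.3)

From the two frames, the purple cube sits at roughly (4.4, 3.6) before and (2.1, 3.3) after.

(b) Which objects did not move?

the brown cylinder and the orange cone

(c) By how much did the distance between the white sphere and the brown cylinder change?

+0.7

The distance was about 2.7 in the first image and 3.4 in the second, so they moved 0.7 units further apart.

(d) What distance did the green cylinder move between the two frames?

2.1

The green cylinder moved from about (5.9, 2.8) to (4.4, 4.2), a distance of √(1.5² + 1.4²) ≈ 2.1.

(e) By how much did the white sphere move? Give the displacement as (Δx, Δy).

(-2.1, -1.6)

The white sphere started near (5.1, 6.5) and ended near (3.0, 4.9).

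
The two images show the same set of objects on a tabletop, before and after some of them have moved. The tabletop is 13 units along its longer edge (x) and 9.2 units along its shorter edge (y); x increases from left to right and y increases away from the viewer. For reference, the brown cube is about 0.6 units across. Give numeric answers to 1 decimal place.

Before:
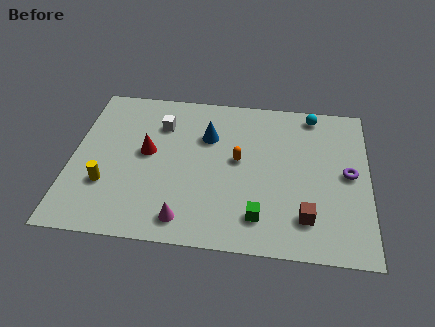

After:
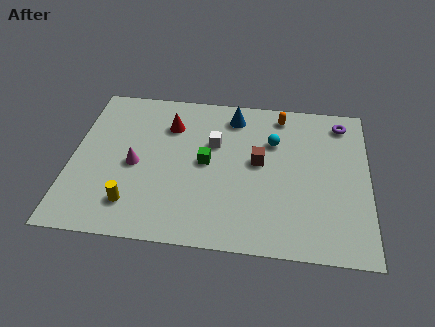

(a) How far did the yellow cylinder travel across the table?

1.6

The yellow cylinder moved from about (1.6, 2.9) to (2.8, 1.9), a distance of √(1.2² + 1.0²) ≈ 1.6.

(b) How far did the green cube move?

3.8

The green cube was near (8.3, 1.8) before and (5.9, 4.7) after, so it travelled √(2.4² + 2.9²) ≈ 3.8 units.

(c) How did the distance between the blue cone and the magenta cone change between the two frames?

+0.4

They were about 5.1 units apart before and 5.5 after — 0.4 units further apart.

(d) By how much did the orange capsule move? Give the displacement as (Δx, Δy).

(1.8, 3.0)

The orange capsule was at about (7.3, 5.0) and moved to about (9.1, 8.0).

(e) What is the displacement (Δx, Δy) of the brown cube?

(-2.1, 3.0)

The brown cube started near (10.3, 2.0) and ended near (8.2, 5.0).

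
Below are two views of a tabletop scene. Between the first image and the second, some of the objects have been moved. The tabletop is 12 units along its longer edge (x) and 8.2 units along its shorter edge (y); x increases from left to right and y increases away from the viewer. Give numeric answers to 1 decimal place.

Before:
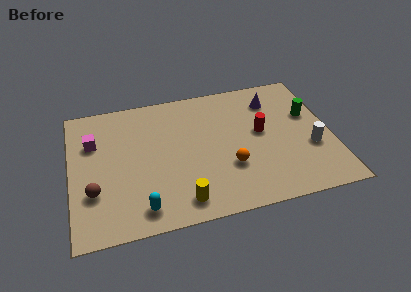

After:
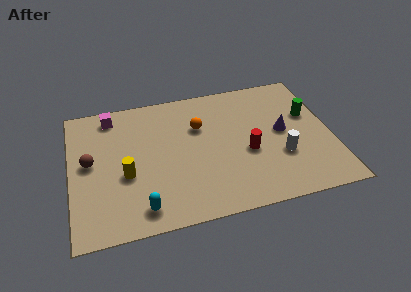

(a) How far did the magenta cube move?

1.7

The magenta cube moved from about (1.1, 5.6) to (2.0, 7.1), a distance of √(0.9² + 1.5²) ≈ 1.7.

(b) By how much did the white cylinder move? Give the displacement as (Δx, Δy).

(-1.4, -0.2)

The white cylinder was at about (11.0, 3.0) and moved to about (9.6, 2.8).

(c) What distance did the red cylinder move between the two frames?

1.3

The red cylinder moved from about (8.8, 4.5) to (8.1, 3.4), a distance of √(0.7² + 1.1²) ≈ 1.3.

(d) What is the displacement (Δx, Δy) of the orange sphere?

(-1.2, 2.8)

From the two frames, the orange sphere sits at roughly (7.2, 2.7) before and (6.0, 5.5) after.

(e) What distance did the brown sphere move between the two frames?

1.8

From (1.0, 2.6) to (0.9, 4.4), the brown sphere covered √(0.1² + 1.8²) ≈ 1.8 units.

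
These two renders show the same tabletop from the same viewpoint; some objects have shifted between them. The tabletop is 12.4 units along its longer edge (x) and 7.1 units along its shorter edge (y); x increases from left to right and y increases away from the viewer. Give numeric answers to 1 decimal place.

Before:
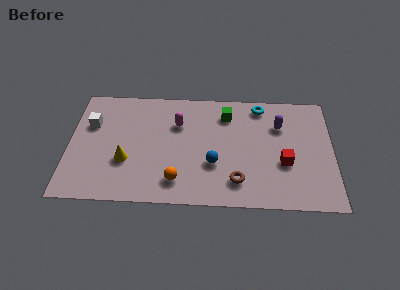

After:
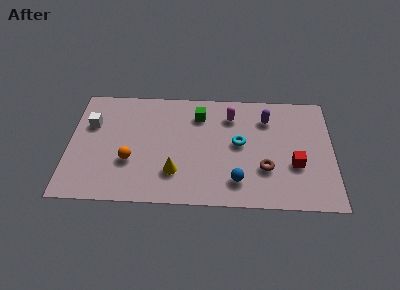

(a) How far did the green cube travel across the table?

1.3

From (7.4, 5.6) to (6.1, 5.5), the green cube covered √(1.3² + 0.1²) ≈ 1.3 units.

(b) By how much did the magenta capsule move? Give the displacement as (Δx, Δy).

(2.5, 0.6)

The magenta capsule was at about (5.1, 4.9) and moved to about (7.6, 5.5).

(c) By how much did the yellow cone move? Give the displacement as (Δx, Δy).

(2.3, -0.6)

From the two frames, the yellow cone sits at roughly (2.7, 2.5) before and (5.0, 1.9) after.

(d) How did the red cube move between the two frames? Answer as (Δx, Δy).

(0.5, -0.1)

The red cube started near (10.1, 2.7) and ended near (10.6, 2.6).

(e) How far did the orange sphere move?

2.5

From (5.1, 1.4) to (2.9, 2.5), the orange sphere covered √(2.2² + 1.1²) ≈ 2.5 units.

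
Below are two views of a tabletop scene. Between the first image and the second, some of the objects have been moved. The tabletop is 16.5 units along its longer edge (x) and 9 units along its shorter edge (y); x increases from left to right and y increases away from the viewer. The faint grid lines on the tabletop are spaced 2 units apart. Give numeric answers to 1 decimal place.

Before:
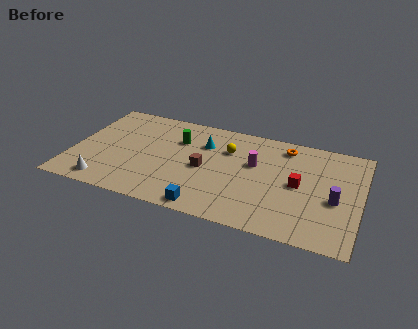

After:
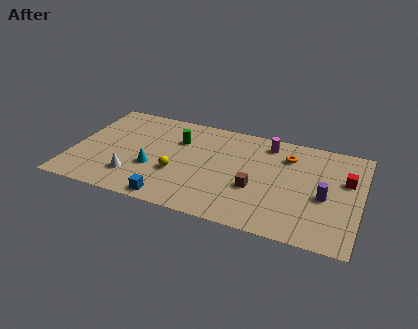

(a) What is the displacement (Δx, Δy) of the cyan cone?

(-2.7, -3.1)

The cyan cone was at about (7.4, 6.4) and moved to about (4.7, 3.3).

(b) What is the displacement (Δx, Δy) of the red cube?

(2.6, 1.2)

From the two frames, the red cube sits at roughly (13.0, 4.5) before and (15.6, 5.7) after.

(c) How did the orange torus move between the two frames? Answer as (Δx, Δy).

(0.2, -0.8)

The orange torus started near (12.0, 7.6) and ended near (12.2, 6.8).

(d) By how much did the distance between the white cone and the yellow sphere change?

-5.7

The distance was about 8.3 in the first image and 2.6 in the second, so they moved 5.7 units closer together.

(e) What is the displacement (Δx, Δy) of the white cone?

(1.5, 1.0)

The white cone started near (2.2, 1.2) and ended near (3.7, 2.2).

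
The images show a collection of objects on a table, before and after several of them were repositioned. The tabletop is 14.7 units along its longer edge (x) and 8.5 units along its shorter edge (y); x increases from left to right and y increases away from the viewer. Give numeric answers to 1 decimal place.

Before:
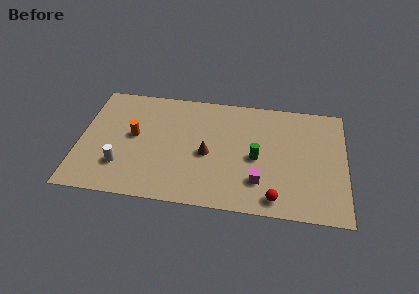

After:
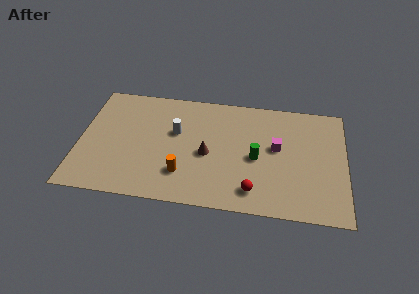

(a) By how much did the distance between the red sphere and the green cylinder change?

-0.6

The distance was about 3.0 in the first image and 2.4 in the second, so they moved 0.6 units closer together.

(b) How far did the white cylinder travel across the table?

4.1

The white cylinder was near (2.4, 2.3) before and (5.3, 5.2) after, so it travelled √(2.9² + 2.9²) ≈ 4.1 units.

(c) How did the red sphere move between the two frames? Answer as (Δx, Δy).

(-1.2, 0.4)

The red sphere was at about (10.9, 1.1) and moved to about (9.7, 1.5).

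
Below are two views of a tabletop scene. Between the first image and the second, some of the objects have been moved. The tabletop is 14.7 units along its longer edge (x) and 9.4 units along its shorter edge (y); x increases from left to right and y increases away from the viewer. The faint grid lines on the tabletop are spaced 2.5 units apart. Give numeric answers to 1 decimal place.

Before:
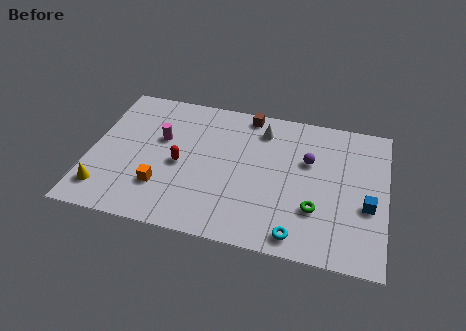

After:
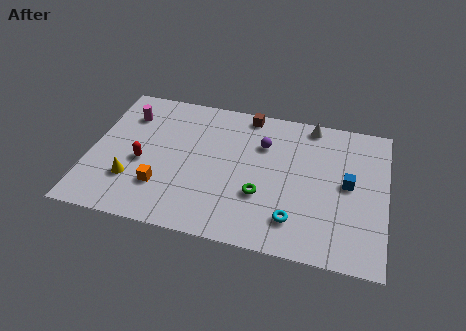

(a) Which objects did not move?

the brown cube and the orange cube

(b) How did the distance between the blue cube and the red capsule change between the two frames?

+0.9

They were about 9.3 units apart before and 10.2 after — 0.9 units further apart.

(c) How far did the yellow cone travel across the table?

1.6

From (0.9, 1.8) to (2.2, 2.7), the yellow cone covered √(1.3² + 0.9²) ≈ 1.6 units.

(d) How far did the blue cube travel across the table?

1.6

The blue cube was near (13.8, 3.7) before and (12.8, 4.9) after, so it travelled √(1.0² + 1.2²) ≈ 1.6 units.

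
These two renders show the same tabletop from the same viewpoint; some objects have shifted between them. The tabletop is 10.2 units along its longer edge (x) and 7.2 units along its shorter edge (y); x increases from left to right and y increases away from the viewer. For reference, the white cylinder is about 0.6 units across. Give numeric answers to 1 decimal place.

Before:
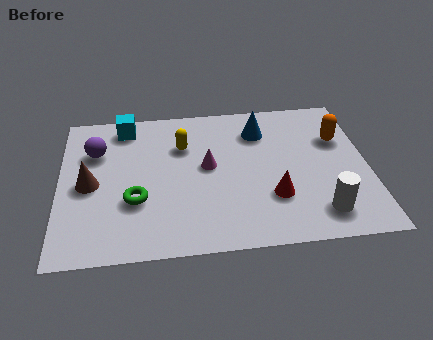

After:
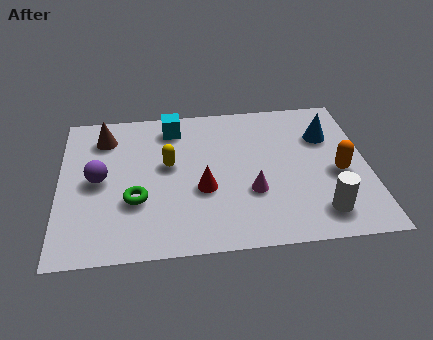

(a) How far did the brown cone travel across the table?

2.4

From (1.0, 3.4) to (1.5, 5.7), the brown cone covered √(0.5² + 2.3²) ≈ 2.4 units.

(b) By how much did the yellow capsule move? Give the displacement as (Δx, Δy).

(-0.5, -0.9)

From the two frames, the yellow capsule sits at roughly (4.1, 5.0) before and (3.6, 4.1) after.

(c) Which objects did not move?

the green torus and the white cylinder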